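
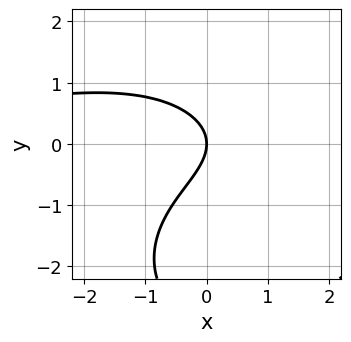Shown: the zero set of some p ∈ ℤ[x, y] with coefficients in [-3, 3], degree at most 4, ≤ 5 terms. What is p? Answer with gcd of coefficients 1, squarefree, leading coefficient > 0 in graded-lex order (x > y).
Degree: the shape is more complex than any degree-2 curve, so deg p = 3.
Reading off the gridlines: it crosses the y-axis at the gridline y = 0; it crosses the x-axis at the gridline x = 0.
Together with the visible shape, these determine p as stated.

x^2*y + y^3 + 3*y^2 + 3*x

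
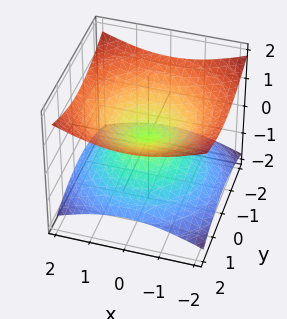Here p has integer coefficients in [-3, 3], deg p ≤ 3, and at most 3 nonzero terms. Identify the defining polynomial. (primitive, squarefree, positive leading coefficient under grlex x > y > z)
The degree is 2 — a double cone through the origin; a quadric.
Symmetries: mirror symmetry z ↦ −z ⇒ only even powers of z; every cross-section ⟂ z is a circle, so x, y appear only via x² + y².
From the axis intercepts and sections: it crosses the z-axis at the gridline z = 0; one x-axis crossing is at x = 0; a circular section at z = -1 has radius between 1 and 2; one y-axis crossing is at y = 0.
Assembling these constraints gives the stated polynomial.

x^2 + y^2 - 3*z^2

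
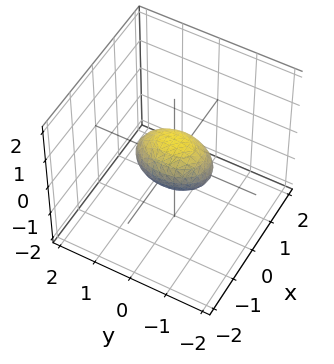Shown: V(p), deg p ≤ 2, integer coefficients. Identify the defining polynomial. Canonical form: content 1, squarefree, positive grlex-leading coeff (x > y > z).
1. Degree: bounded and convex; a quadric, so deg p = 2.
2. Symmetries: it's symmetric under x → −x, forcing even powers of x; mirror symmetry z ↦ −z ⇒ only even powers of z; mirror symmetry y ↦ −y ⇒ only even powers of y.
3. Checking where it meets the axes: the y-axis gridline crossings are at y ∈ {-1, 1}.
4. Fitting integer coefficients to these (and the overall shape) gives p.

2*x^2 + y^2 + 2*z^2 - 1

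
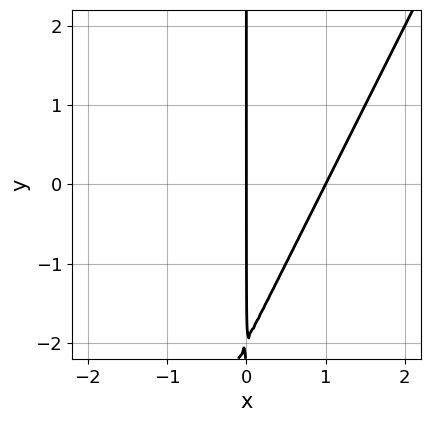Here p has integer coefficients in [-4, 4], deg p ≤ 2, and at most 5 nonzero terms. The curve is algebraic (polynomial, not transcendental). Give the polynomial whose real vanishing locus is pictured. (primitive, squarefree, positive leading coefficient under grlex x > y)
First, degree: a generic line meets the curve in up to 2 points, so deg p = 2.
Then, from the visible intercepts: the x-axis gridline crossings are at x ∈ {0, 1}; the visible y-axis segment lies entirely on the curve.
Finally, assembling these constraints gives the stated polynomial.

2*x^2 - x*y - 2*x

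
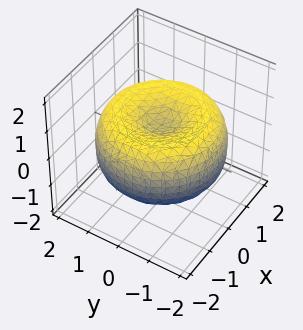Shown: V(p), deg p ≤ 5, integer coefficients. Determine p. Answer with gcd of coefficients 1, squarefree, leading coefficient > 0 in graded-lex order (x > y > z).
Degree: the shape is more complex than any degree-3 surface, so deg p = 4.
Symmetries: rotational symmetry about the z-axis ⇒ p depends on x, y only through x² + y².
Checking where it meets the axes: a circular section at z = 1 has radius exactly 1.
Fitting integer coefficients to these (and the overall shape) gives p.

x^4 + 2*x^2*y^2 + y^4 - 3*x^2 - 3*y^2 + 3*z^2 - 1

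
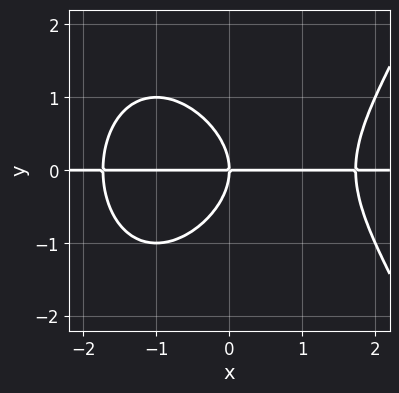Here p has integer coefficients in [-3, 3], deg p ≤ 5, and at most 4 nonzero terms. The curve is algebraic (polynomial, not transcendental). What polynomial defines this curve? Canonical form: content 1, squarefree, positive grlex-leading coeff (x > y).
1. Degree: a generic line meets the curve in up to 4 points, so deg p = 4.
2. From the axis intercepts and sections: it meets the y-axis at y = 0 (among the integer gridlines); every point of the x-axis in the box is on the curve.
3. These observations pin down the coefficients.

x^3*y - 2*y^3 - 3*x*y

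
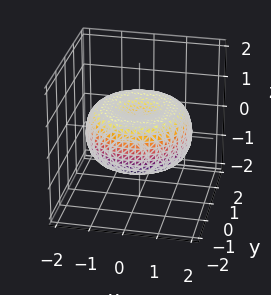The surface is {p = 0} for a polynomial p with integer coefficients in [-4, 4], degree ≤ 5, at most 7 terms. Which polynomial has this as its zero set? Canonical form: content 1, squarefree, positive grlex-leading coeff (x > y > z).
x^4 + 2*x^2*y^2 + y^4 - 2*x^2 - 2*y^2 + 3*z^2 - 1

Degree: no degree-3 surface has this shape, so deg p = 4.
Symmetries: every cross-section ⟂ z is a circle, so x, y appear only via x² + y².
From the axis intercepts and sections: a circular section at z = 0 has radius between 1 and 2.
Assembling these constraints gives the stated polynomial.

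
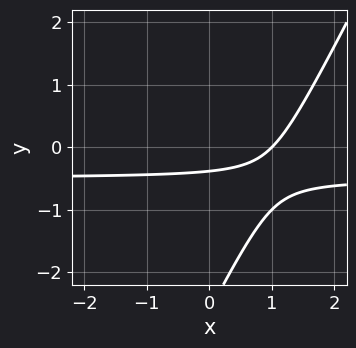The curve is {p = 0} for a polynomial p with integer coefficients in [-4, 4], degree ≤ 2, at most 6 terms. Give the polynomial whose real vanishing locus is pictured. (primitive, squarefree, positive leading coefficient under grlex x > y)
Degree: no degree-1 curve has this shape, so deg p = 2.
Checking where it meets the axes: it crosses the x-axis at the gridline x = 1.
The integer polynomial consistent with all of this is the stated p.

2*x*y - y^2 + x - 3*y - 1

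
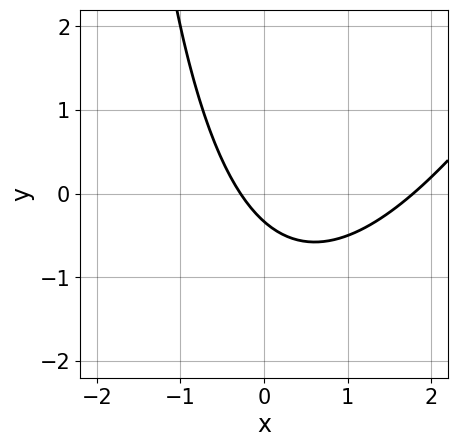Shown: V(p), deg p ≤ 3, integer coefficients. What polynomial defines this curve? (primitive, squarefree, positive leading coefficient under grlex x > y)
2*x^2 - x*y - 3*x - 3*y - 1

deg p = 2. A generic line meets the curve in up to 2 points.
The integer polynomial consistent with all of this is the stated p.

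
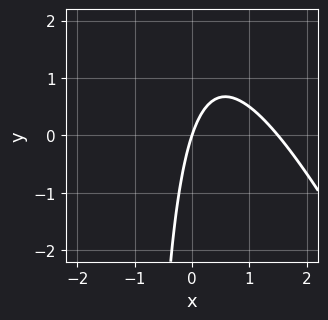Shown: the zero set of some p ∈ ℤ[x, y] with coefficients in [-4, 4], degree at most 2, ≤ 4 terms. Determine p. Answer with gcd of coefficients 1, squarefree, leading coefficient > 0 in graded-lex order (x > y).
2*x^2 + x*y - 3*x + y

Degree: the shape is more complex than any degree-1 curve, so deg p = 2.
From the visible intercepts: one y-axis crossing is at y = 0; it meets the x-axis at x = 0 (among the integer gridlines).
Together with the visible shape, these determine p as stated.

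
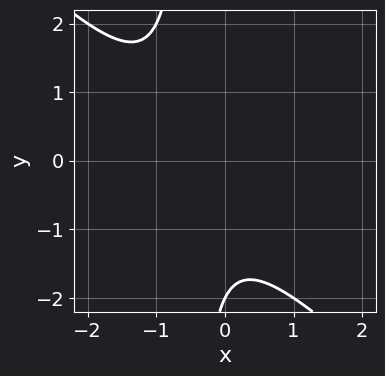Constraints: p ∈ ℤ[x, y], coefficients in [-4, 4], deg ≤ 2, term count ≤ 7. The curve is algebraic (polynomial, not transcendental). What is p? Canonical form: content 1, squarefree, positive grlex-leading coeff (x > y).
2*x^2 + 2*x*y + 2*x + y + 2

1. deg p = 2. The shape is more complex than any degree-1 curve.
2. Observable constraints: it misses every integer gridline on the x-axis; it crosses the y-axis at the gridline y = -2.
3. The integer polynomial consistent with all of this is the stated p.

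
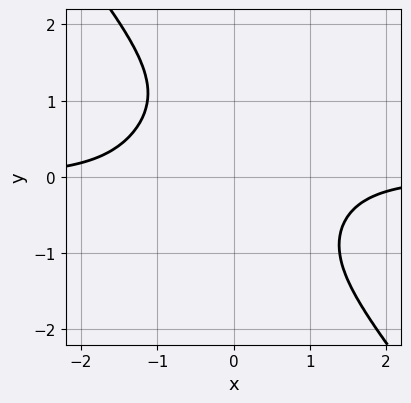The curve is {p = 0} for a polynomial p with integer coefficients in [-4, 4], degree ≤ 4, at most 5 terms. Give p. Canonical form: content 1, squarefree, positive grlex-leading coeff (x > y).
First, deg p = 4.
Then, reading off the gridlines: the curve avoids every integer y-axis point in the box; the curve avoids every integer x-axis point in the box.
Finally, assembling these constraints gives the stated polynomial.

2*x^3*y + y^4 + x*y^2 + 3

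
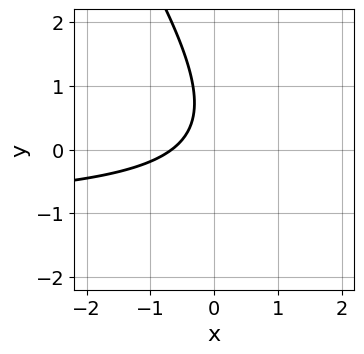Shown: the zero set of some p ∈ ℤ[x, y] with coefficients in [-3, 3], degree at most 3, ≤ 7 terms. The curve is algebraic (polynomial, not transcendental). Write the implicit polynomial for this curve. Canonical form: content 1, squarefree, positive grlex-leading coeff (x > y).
3*x*y + 2*y^2 + 3*x - 2*y + 2

(a) deg p = 2. The shape is more complex than any degree-1 curve.
(b) From the axis intercepts and sections: no y-intercept at any integer in the box.
(c) Assembling these constraints gives the stated polynomial.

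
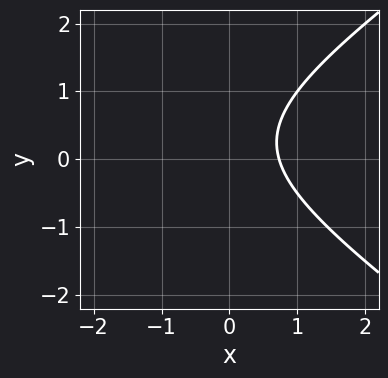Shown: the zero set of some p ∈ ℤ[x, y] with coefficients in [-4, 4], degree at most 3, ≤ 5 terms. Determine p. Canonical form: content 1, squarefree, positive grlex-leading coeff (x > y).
x^2 - 2*y^2 + 2*x + y - 2

1. The degree is 2 — a generic line meets the curve in up to 2 points.
2. From the visible intercepts: no y-intercept at any integer in the box.
3. Fitting integer coefficients to these (and the overall shape) gives p.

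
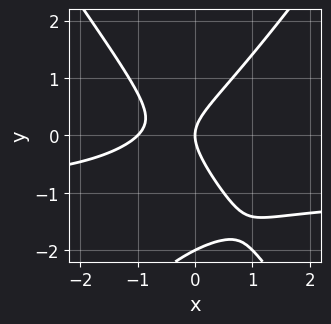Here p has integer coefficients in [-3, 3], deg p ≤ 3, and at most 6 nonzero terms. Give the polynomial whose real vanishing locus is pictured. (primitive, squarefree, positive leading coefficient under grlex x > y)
2*x^2*y - y^3 + 2*x^2 - 2*y^2 + 2*x

First, degree: a generic line meets the curve in up to 3 points, so deg p = 3.
Next, against the integer gridlines: the x-axis gridline crossings are at x ∈ {-1, 0}; the y-axis gridline crossings are at y ∈ {-2, 0}.
Finally, together with the visible shape, these determine p as stated.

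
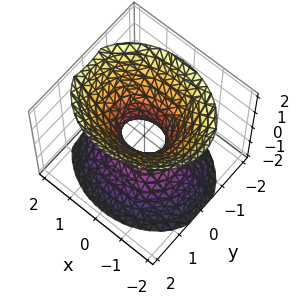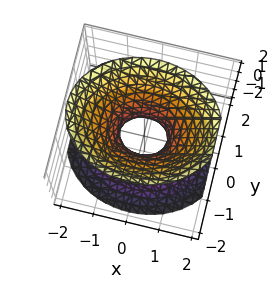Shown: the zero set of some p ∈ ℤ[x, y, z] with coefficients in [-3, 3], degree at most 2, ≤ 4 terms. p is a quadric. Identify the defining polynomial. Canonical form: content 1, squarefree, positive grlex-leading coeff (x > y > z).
(a) Degree: an hourglass — one-sheet hyperboloid; a quadric, so deg p = 2.
(b) Symmetries: mirror symmetry z ↦ −z ⇒ only even powers of z; the x ↦ −x reflection is a symmetry, so x appears only in even powers; the y ↦ −y reflection is a symmetry, so y appears only in even powers.
(c) From the axis intercepts and sections: it misses every integer gridline on the z-axis.
(d) These observations pin down the coefficients.

2*x^2 + 3*y^2 - 2*z^2 - 1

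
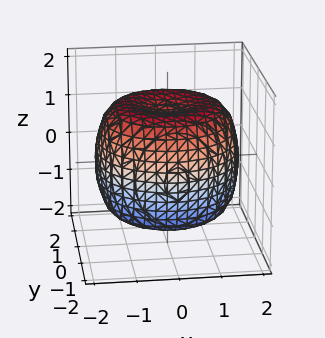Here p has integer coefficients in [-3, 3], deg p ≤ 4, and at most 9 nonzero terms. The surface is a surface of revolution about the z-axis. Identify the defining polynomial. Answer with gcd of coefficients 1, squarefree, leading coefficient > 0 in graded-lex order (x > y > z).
deg p = 4.
Symmetry: every cross-section ⟂ z is a circle, so x, y appear only via x² + y².
Reading off the gridlines: a circular section at z = -1 has radius between 1 and 2.
Solving for integer coefficients yields p as stated.

x^4 + 2*x^2*y^2 + y^4 - 2*x^2 - 2*y^2 + 2*z^2 - 3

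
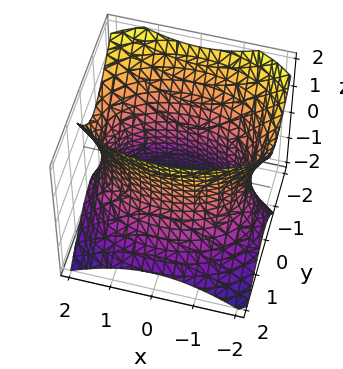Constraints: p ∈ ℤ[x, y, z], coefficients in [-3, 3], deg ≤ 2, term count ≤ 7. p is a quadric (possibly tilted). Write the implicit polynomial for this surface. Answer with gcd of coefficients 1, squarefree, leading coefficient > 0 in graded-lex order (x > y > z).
x^2 + 2*y^2 + y*z - z^2 - 3

First, deg p = 2. A generic line meets the surface in up to 2 points.
Next, reading off the gridlines: no z-intercept at any integer in the box.
Finally, solving for integer coefficients yields p as stated.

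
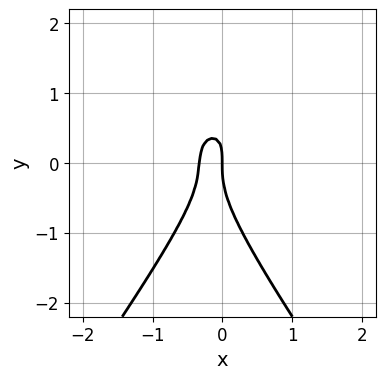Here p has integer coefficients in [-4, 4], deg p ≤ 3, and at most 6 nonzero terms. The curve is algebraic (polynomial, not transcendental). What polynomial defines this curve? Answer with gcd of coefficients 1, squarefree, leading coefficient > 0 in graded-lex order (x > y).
First, deg p = 3. No degree-2 curve has this shape.
Then, checking where it meets the axes: it crosses the x-axis at the gridline x = 0; it meets the y-axis at y = 0 (among the integer gridlines).
Finally, putting this together gives p.

2*x^2*y - y^3 - 3*x^2 + x*y - x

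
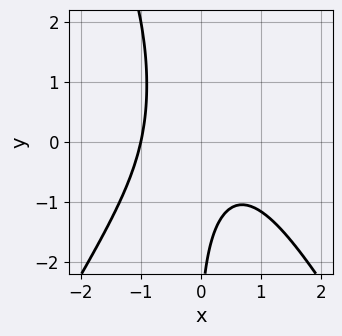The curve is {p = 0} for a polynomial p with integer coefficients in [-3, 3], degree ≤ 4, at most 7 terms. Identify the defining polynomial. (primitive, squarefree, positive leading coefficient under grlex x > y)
First, the degree is 3 — a generic line meets the curve in up to 3 points.
Next, checking where it meets the axes: it crosses the x-axis at the gridline x = -1; it misses every integer gridline on the y-axis.
Finally, putting this together gives p.

3*x^3 - x*y^2 + 3*x*y + y + 3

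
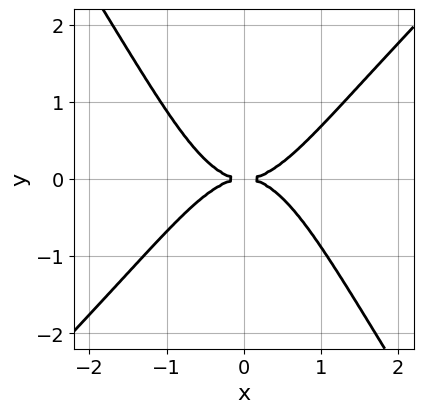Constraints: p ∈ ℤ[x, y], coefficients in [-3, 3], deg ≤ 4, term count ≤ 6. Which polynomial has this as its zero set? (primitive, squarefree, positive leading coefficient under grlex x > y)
First, degree: no degree-3 curve has this shape, so deg p = 4.
Then, from the axis intercepts and sections: it meets the x-axis at x = 0 (among the integer gridlines); one y-axis crossing is at y = 0.
Finally, fitting integer coefficients to these (and the overall shape) gives p.

3*x^4 - x^3*y - 2*x^2*y^2 - 3*y^2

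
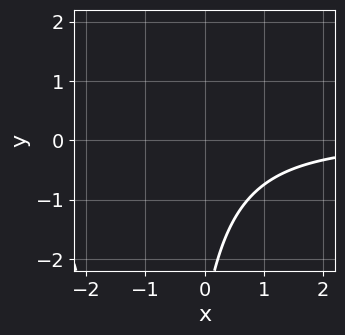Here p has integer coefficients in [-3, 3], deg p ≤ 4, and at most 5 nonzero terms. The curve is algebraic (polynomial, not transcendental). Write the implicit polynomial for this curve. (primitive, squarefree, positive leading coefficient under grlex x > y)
x^2*y + 2*x*y + y + 3

deg p = 3. A generic line meets the curve in up to 3 points.
From the visible intercepts: it misses every integer gridline on the x-axis; no y-intercept at any integer in the box.
These observations pin down the coefficients.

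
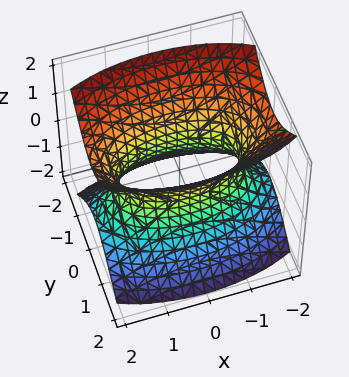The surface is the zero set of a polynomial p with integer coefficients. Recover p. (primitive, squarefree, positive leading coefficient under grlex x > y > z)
Degree: an hourglass — one-sheet hyperboloid; a quadric, so deg p = 2.
Symmetries: the y ↦ −y reflection is a symmetry, so y appears only in even powers; the x ↦ −x reflection is a symmetry, so x appears only in even powers; it's symmetric under z → −z, forcing even powers of z.
From the visible intercepts: no z-intercept at any integer in the box.
Together with the visible shape, these determine p as stated.

x^2 + 3*y^2 - 2*z^2 - 2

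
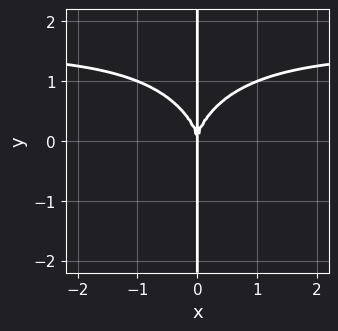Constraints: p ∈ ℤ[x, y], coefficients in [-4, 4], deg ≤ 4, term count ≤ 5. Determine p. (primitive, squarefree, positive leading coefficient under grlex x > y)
1. deg p = 4.
2. Against the integer gridlines: every point of the y-axis in the box is on the curve; one x-axis crossing is at x = 0.
3. Matching integer coefficients to the picture gives p.

2*x^3*y + x*y^3 - 3*x^3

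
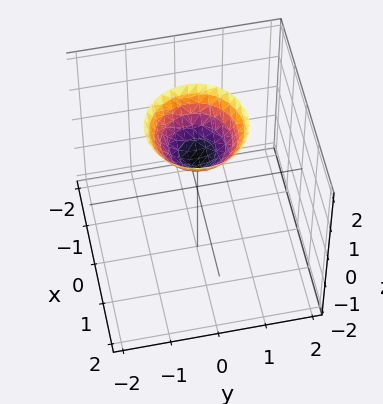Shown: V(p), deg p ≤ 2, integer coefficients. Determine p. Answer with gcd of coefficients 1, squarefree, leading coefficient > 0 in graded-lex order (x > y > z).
The degree is 2 — the shape is more complex than any degree-1 surface.
Symmetry: the surface is invariant under rotation about z: p = q(x² + y², z).
From the visible intercepts: it meets the z-axis at z = 1 (among the integer gridlines); it misses every integer gridline on the y-axis.
Putting this together gives p.

x^2 + y^2 - z + 1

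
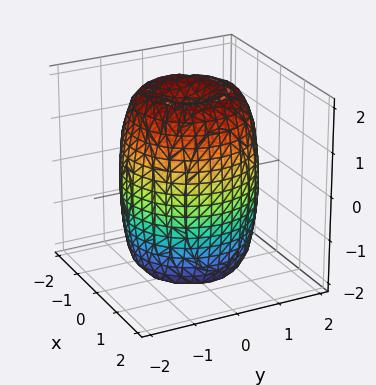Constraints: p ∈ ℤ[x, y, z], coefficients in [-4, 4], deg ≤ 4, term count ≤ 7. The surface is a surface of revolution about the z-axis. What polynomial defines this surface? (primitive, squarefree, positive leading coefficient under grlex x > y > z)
Degree: a generic line meets the surface in up to 4 points, so deg p = 4.
By symmetry, the surface is invariant under rotation about z: p = q(x² + y², z).
Against the integer gridlines: a circular section at z = -1 has radius between 1 and 2.
Assembling these constraints gives the stated polynomial.

2*x^4 + 4*x^2*y^2 + 2*y^4 - 3*x^2 - 3*y^2 + z^2 - 3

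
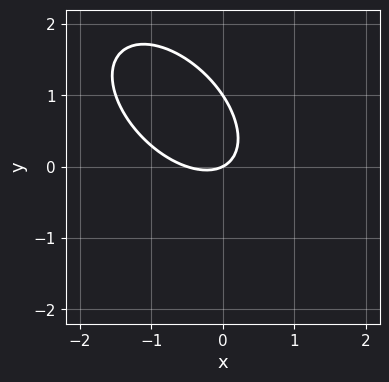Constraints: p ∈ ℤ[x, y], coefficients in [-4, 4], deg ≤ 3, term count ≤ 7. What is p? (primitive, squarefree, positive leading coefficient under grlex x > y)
2*x^2 + 2*x*y + 2*y^2 + x - 2*y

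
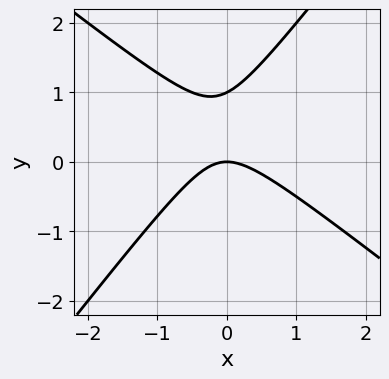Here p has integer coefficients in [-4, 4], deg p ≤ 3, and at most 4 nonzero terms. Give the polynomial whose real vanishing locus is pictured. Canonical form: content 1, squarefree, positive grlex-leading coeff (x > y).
2*x^2 + x*y - 2*y^2 + 2*y

1. deg p = 2. The shape is more complex than any degree-1 curve.
2. From the axis intercepts and sections: one x-axis crossing is at x = 0; among the integer gridlines, it crosses the y-axis at y ∈ {0, 1}.
3. These observations pin down the coefficients.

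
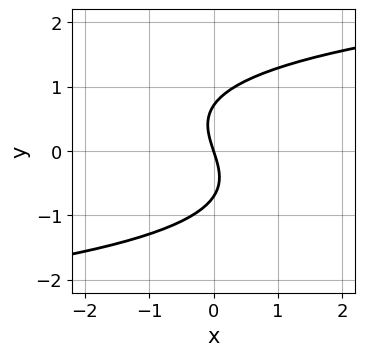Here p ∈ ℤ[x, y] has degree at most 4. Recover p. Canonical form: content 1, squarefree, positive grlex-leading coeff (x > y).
deg p = 3.
Against the integer gridlines: it crosses the y-axis at the gridline y = 0; one x-axis crossing is at x = 0.
Fitting integer coefficients to these (and the overall shape) gives p.

2*y^3 - 3*x - y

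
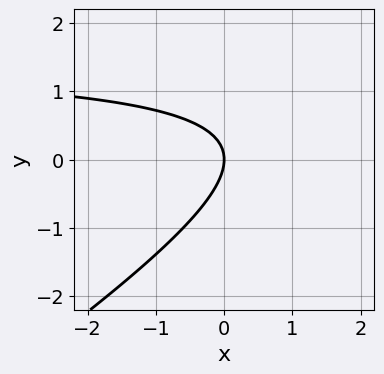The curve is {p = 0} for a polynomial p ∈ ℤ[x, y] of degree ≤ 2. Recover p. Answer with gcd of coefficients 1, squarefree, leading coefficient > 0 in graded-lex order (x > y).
1. The degree is 2 — the shape is more complex than any degree-1 curve.
2. Reading off the gridlines: one y-axis crossing is at y = 0; one x-axis crossing is at x = 0.
3. Together with the visible shape, these determine p as stated.

2*x*y - 3*y^2 - 3*x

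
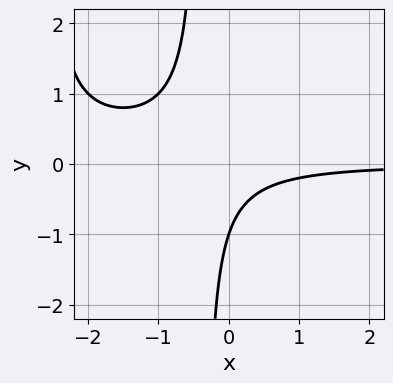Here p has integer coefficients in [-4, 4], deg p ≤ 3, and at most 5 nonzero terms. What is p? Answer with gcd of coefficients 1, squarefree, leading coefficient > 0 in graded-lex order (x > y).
x^2*y + 3*x*y + y + 1

(a) The degree is 3 — no degree-2 curve has this shape.
(b) Against the integer gridlines: it crosses the y-axis at the gridline y = -1; no x-intercept at any integer in the box.
(c) Solving for integer coefficients yields p as stated.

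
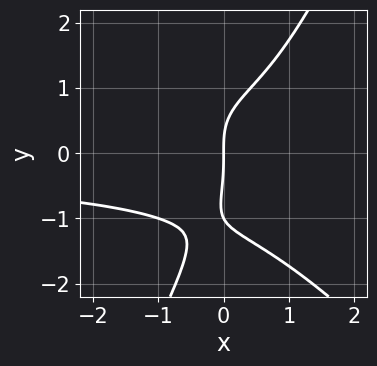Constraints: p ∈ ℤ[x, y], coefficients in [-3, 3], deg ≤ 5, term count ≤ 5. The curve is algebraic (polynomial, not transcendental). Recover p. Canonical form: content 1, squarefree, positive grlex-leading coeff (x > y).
2*x^2*y^2 + x*y^3 - y^4 - y^3 + 3*x

(a) The degree is 4 — the shape is more complex than any degree-3 curve.
(b) Reading off the gridlines: it meets the x-axis at x = 0 (among the integer gridlines); among the integer gridlines, it crosses the y-axis at y ∈ {-1, 0}.
(c) Matching integer coefficients to the picture gives p.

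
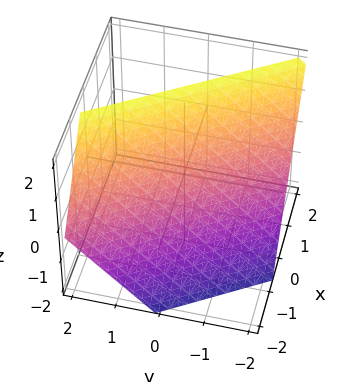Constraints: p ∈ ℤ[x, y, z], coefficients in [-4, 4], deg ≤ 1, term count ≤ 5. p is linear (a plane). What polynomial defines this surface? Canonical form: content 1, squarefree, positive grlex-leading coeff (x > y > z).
3*x + 2*y - 2*z + 2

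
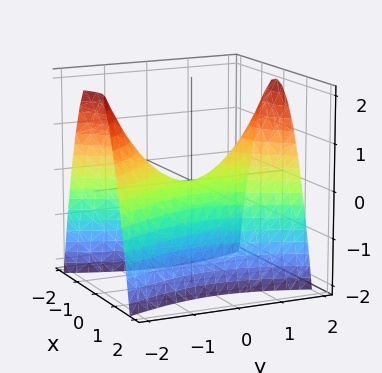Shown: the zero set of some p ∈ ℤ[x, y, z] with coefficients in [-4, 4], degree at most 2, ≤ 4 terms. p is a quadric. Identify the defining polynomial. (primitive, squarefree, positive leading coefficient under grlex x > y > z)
3*x^2 - y^2 + 2*z

deg p = 2.
Symmetries: it's symmetric under y → −y, forcing even powers of y; mirror symmetry x ↦ −x ⇒ only even powers of x.
Against the integer gridlines: one x-axis crossing is at x = 0; it crosses the z-axis at the gridline z = 0; it crosses the y-axis at the gridline y = 0.
The integer polynomial consistent with all of this is the stated p.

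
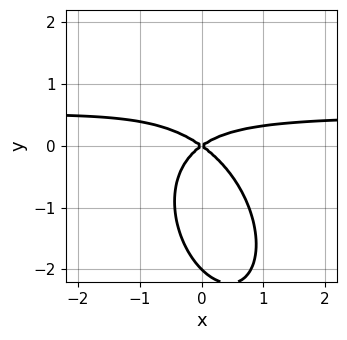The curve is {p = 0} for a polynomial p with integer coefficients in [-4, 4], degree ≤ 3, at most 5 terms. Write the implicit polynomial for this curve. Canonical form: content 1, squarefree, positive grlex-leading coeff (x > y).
2*x^2*y + x*y^2 + y^3 - x^2 + 2*y^2

(a) The degree is 3 — a generic line meets the curve in up to 3 points.
(b) Against the integer gridlines: among the integer gridlines, it crosses the y-axis at y ∈ {-2, 0}; it crosses the x-axis at the gridline x = 0.
(c) Matching integer coefficients to the picture gives p.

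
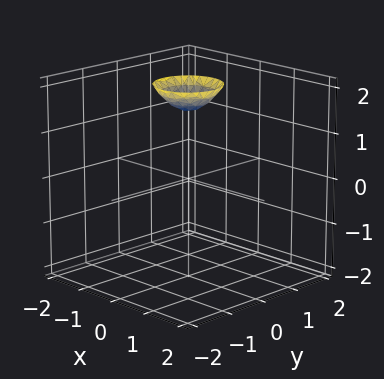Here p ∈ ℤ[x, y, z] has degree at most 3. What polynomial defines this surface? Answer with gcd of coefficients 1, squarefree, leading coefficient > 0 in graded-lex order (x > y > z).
(a) deg p = 2. The shape is more complex than any degree-1 surface.
(b) By symmetry, the z-axis is an axis of rotation, so x and y enter only as x² + y².
(c) Checking where it meets the axes: a circular section at z = 2 has radius between 0 and 1; the surface avoids every integer y-axis point in the box.
(d) Together with the visible shape, these determine p as stated.

2*x^2 + 2*y^2 - 2*z + 3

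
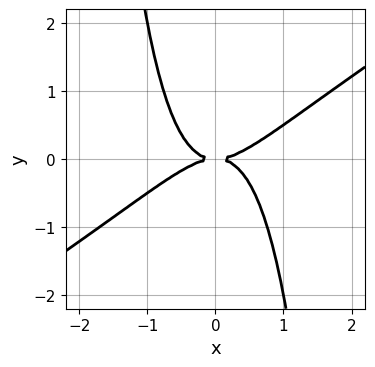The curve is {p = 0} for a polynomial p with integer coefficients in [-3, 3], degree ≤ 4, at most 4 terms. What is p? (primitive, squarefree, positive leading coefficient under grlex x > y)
2*x^4 - 3*x^3*y - 2*y^2

1. The degree is 4 — a generic line meets the curve in up to 4 points.
2. Reading off the gridlines: it meets the x-axis at x = 0 (among the integer gridlines); it meets the y-axis at y = 0 (among the integer gridlines).
3. Fitting integer coefficients to these (and the overall shape) gives p.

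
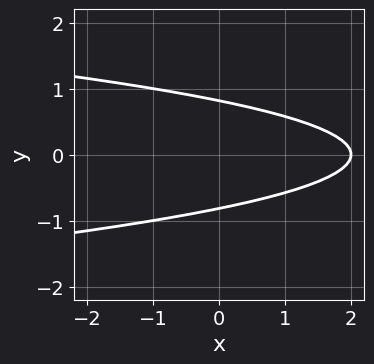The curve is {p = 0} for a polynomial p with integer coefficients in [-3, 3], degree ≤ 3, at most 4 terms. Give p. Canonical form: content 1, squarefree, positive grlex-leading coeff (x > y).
3*y^2 + x - 2

1. Degree: a generic line meets the curve in up to 2 points, so deg p = 2.
2. Symmetries: it's symmetric under y → −y, forcing even powers of y.
3. Reading off the gridlines: one x-axis crossing is at x = 2.
4. The integer polynomial consistent with all of this is the stated p.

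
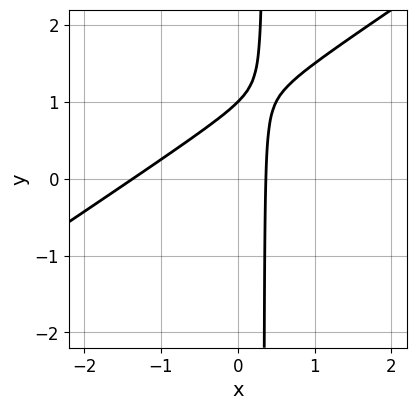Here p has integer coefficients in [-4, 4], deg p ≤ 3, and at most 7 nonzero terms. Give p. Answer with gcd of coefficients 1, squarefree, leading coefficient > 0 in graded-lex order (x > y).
2*x^2 - 3*x*y + 2*x + y - 1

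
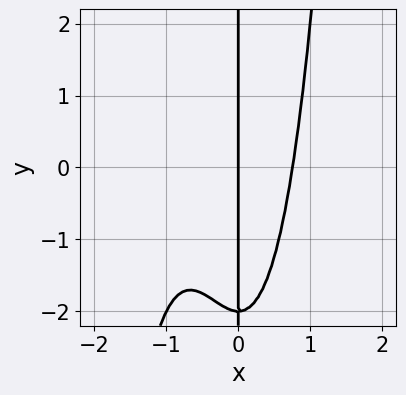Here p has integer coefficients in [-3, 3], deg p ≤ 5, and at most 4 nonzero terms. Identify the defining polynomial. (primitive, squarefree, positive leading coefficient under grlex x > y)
2*x^4 + 2*x^3 - x*y - 2*x

1. Degree: no degree-3 curve has this shape, so deg p = 4.
2. From the visible intercepts: it meets the x-axis at x = 0 (among the integer gridlines); every point of the y-axis in the box is on the curve.
3. Assembling these constraints gives the stated polynomial.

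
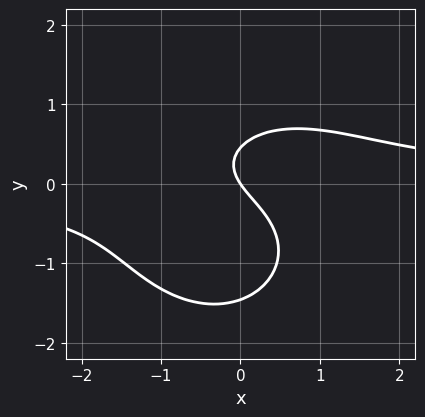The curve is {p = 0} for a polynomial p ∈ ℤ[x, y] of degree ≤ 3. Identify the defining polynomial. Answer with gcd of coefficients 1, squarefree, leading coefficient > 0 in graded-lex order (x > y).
3*x^2*y + 3*y^3 + 3*y^2 - 3*x - 2*y

1. deg p = 3. A generic line meets the curve in up to 3 points.
2. Checking where it meets the axes: one x-axis crossing is at x = 0; one y-axis crossing is at y = 0.
3. Together with the visible shape, these determine p as stated.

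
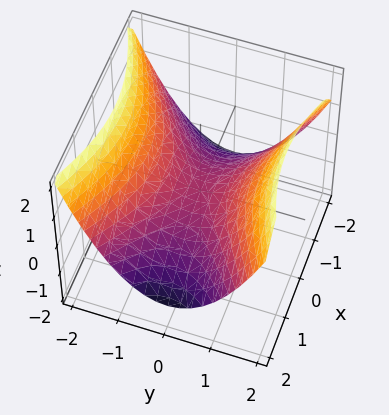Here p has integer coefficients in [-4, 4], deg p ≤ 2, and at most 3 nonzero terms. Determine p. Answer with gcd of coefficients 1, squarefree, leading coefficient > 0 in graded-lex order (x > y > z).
x^2 - 2*y^2 + 3*z

deg p = 2.
Symmetries: the y ↦ −y reflection is a symmetry, so y appears only in even powers; it's symmetric under x → −x, forcing even powers of x.
Observable constraints: it meets the y-axis at y = 0 (among the integer gridlines); it crosses the x-axis at the gridline x = 0; it meets the z-axis at z = 0 (among the integer gridlines).
Together with the visible shape, these determine p as stated.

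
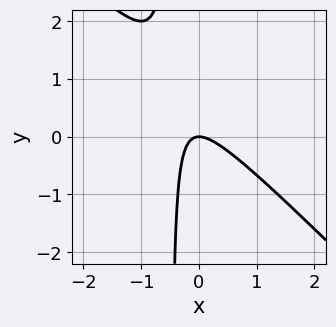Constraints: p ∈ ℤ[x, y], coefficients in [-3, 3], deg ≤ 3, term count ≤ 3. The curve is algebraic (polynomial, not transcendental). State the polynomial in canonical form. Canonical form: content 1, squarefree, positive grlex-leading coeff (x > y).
2*x^2 + 2*x*y + y

The degree is 2 — a generic line meets the curve in up to 2 points.
Against the integer gridlines: one y-axis crossing is at y = 0; it crosses the x-axis at the gridline x = 0.
These observations pin down the coefficients.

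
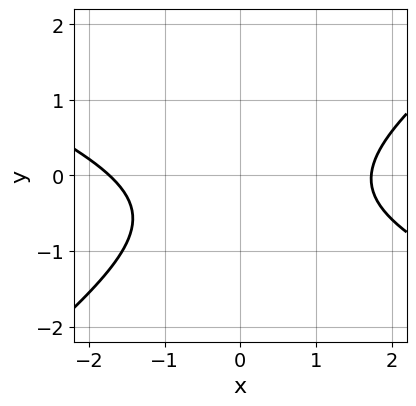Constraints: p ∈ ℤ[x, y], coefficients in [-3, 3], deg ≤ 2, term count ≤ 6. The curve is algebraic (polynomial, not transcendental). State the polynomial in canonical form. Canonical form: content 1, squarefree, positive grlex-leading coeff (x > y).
x^2 + x*y - 3*y^2 - 2*y - 3

(a) Degree: no degree-1 curve has this shape, so deg p = 2.
(b) Observable constraints: no y-intercept at any integer in the box.
(c) Matching integer coefficients to the picture gives p.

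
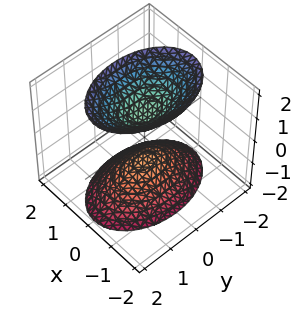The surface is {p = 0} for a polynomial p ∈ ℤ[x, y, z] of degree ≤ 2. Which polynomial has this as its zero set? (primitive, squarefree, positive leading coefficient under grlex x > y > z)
2*x^2 + y^2 - z^2 + 1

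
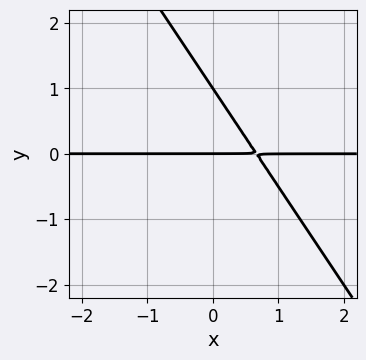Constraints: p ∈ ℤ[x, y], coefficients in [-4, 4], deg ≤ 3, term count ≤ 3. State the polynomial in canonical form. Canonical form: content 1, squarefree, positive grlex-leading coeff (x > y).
3*x*y + 2*y^2 - 2*y

1. The degree is 2 — the shape is more complex than any degree-1 curve.
2. From the visible intercepts: every point of the x-axis in the box is on the curve; among the integer gridlines, it crosses the y-axis at y ∈ {0, 1}.
3. Solving for integer coefficients yields p as stated.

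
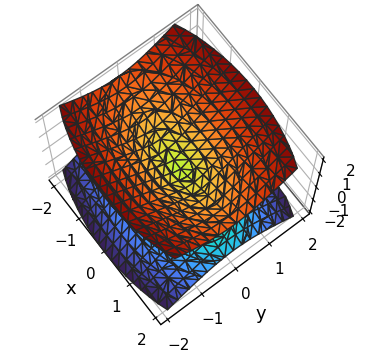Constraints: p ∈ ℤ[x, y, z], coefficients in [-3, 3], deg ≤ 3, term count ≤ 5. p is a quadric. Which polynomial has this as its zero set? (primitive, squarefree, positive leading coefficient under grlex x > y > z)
x^2 + 3*y^2 - 3*z^2

(a) There are 2 components. They look like related sheets of one shape, so recover p as a whole.
(b) deg p = 2. Two nappes meeting at a single point; a quadric.
(c) Symmetries: mirror symmetry y ↦ −y ⇒ only even powers of y; it's symmetric under x → −x, forcing even powers of x; it's symmetric under z → −z, forcing even powers of z.
(d) Against the integer gridlines: it crosses the y-axis at the gridline y = 0; it meets the z-axis at z = 0 (among the integer gridlines).
(e) The integer polynomial consistent with all of this is the stated p.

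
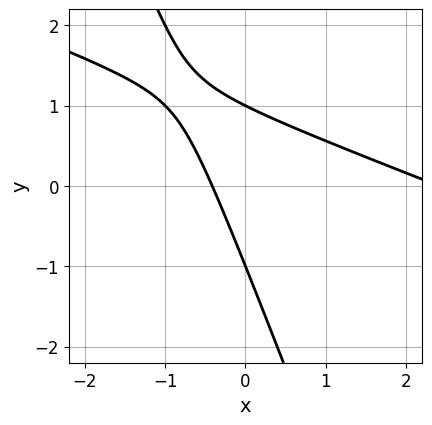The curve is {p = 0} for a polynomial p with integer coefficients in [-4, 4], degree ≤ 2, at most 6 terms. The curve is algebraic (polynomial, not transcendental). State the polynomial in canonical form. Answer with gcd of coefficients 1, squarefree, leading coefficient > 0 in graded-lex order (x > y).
First, deg p = 2.
Then, reading off the gridlines: among the integer gridlines, it crosses the y-axis at y ∈ {-1, 1}.
Finally, these observations pin down the coefficients.

x^2 + 3*x*y + y^2 - 2*x - 1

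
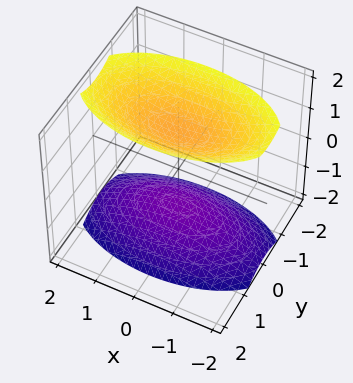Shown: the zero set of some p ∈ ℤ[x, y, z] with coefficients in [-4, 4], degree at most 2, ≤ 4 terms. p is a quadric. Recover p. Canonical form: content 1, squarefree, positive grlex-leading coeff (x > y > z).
1. I count 2 distinct pieces. Treating them together as one polynomial.
2. The degree is 2 — two sheets facing apart; a quadric.
3. Symmetries: it's symmetric under x → −x, forcing even powers of x; mirror symmetry z ↦ −z ⇒ only even powers of z; mirror symmetry y ↦ −y ⇒ only even powers of y.
4. From the axis intercepts and sections: the surface avoids every integer y-axis point in the box; the surface avoids every integer x-axis point in the box.
5. These observations pin down the coefficients.

x^2 + 3*y^2 - 2*z^2 + 3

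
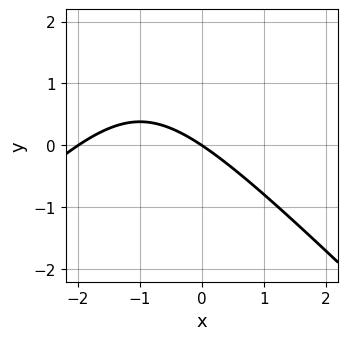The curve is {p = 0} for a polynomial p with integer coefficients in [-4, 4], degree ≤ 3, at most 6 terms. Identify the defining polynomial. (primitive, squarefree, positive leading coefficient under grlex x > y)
x^2 - y^2 + 2*x + 3*y

(a) The degree is 2 — a generic line meets the curve in up to 2 points.
(b) Against the integer gridlines: it crosses the y-axis at the gridline y = 0; the x-axis gridline crossings are at x ∈ {-2, 0}.
(c) Fitting integer coefficients to these (and the overall shape) gives p.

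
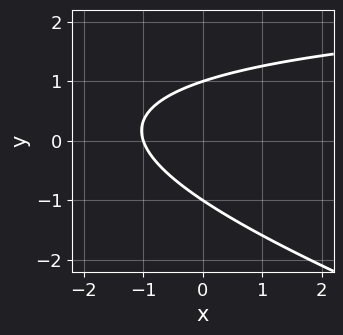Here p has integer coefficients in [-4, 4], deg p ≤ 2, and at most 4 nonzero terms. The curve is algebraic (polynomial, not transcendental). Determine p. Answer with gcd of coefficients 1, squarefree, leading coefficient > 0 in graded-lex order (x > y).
First, deg p = 2.
Next, checking where it meets the axes: it meets the x-axis at x = -1 (among the integer gridlines); among the integer gridlines, it crosses the y-axis at y ∈ {-1, 1}.
Finally, solving for integer coefficients yields p as stated.

x*y + 3*y^2 - 3*x - 3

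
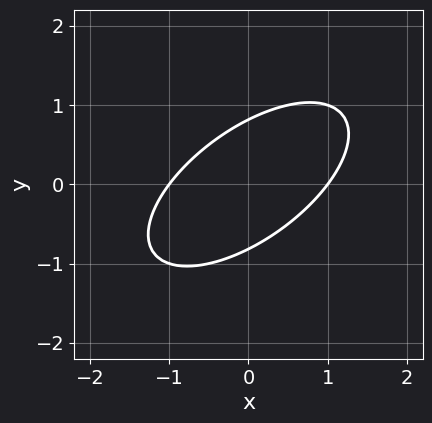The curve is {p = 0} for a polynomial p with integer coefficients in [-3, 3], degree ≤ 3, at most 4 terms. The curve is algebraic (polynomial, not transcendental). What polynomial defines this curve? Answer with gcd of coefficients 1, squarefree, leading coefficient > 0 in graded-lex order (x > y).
Degree: the shape is more complex than any degree-1 curve, so deg p = 2.
Checking where it meets the axes: among the integer gridlines, it crosses the x-axis at x ∈ {-1, 1}.
Together with the visible shape, these determine p as stated.

2*x^2 - 3*x*y + 3*y^2 - 2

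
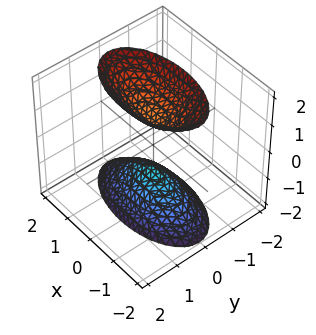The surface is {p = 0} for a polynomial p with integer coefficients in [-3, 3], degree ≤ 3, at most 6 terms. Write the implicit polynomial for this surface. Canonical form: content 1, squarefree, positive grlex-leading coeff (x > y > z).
x^2 + 3*y^2 - z^2 + 1

1. There are 2 components. They look like related sheets of one shape, so recover p as a whole.
2. deg p = 2. Two sheets facing apart; a quadric.
3. Symmetries: the y ↦ −y reflection is a symmetry, so y appears only in even powers; mirror symmetry x ↦ −x ⇒ only even powers of x; mirror symmetry z ↦ −z ⇒ only even powers of z.
4. From the axis intercepts and sections: among the integer gridlines, it crosses the z-axis at z ∈ {-1, 1}; the surface avoids every integer x-axis point in the box; it misses every integer gridline on the y-axis.
5. Fitting integer coefficients to these (and the overall shape) gives p.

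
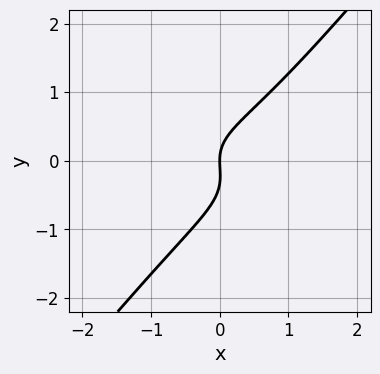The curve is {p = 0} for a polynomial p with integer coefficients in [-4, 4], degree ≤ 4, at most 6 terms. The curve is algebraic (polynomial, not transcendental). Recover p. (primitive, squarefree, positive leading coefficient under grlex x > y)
2*x^2*y + 2*x*y^2 - 3*y^3 - y^2 + 2*x

deg p = 3. No degree-2 curve has this shape.
From the visible intercepts: it meets the x-axis at x = 0 (among the integer gridlines); it meets the y-axis at y = 0 (among the integer gridlines).
Matching integer coefficients to the picture gives p.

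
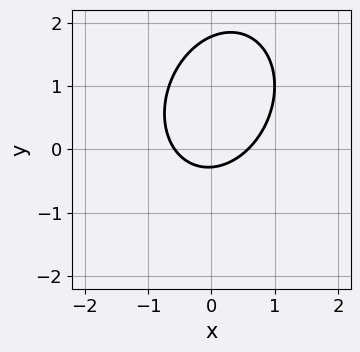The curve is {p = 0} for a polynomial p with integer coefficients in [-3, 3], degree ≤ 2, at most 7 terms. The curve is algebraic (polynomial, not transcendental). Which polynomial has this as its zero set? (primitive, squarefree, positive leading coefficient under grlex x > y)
deg p = 2. The shape is more complex than any degree-1 curve.
Matching integer coefficients to the picture gives p.

3*x^2 - x*y + 2*y^2 - 3*y - 1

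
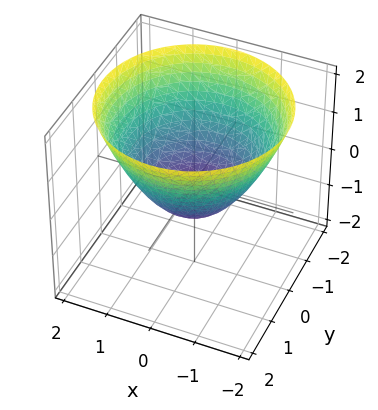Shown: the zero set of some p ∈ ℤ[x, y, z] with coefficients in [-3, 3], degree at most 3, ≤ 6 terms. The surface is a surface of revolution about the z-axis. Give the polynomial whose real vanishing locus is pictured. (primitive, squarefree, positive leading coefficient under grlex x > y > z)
The degree is 2 — a generic line meets the surface in up to 2 points.
Symmetries: every cross-section ⟂ z is a circle, so x, y appear only via x² + y².
Observable constraints: the x-axis gridline crossings are at x ∈ {-1, 1}; the y-axis gridline crossings are at y ∈ {-1, 1}; a circular section at z = 1 has radius between 1 and 2.
These observations pin down the coefficients.

2*x^2 + 2*y^2 - 3*z - 2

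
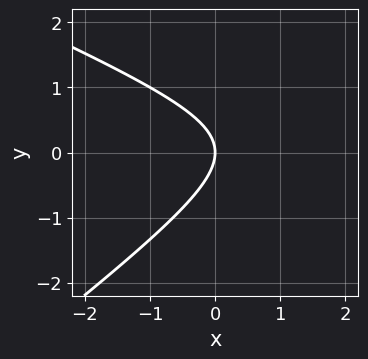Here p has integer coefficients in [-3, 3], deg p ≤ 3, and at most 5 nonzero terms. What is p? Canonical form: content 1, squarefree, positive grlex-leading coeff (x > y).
(a) Degree: the shape is more complex than any degree-1 curve, so deg p = 2.
(b) Reading off the gridlines: one y-axis crossing is at y = 0; it meets the x-axis at x = 0 (among the integer gridlines).
(c) Fitting integer coefficients to these (and the overall shape) gives p.

x^2 + x*y - 3*y^2 - 3*x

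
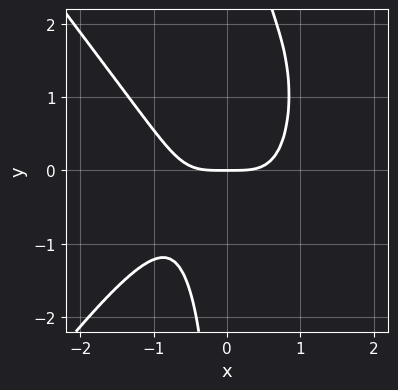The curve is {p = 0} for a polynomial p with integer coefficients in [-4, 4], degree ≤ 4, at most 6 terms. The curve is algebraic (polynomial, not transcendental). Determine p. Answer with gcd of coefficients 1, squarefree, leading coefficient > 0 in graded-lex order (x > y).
(a) deg p = 4. A generic line meets the curve in up to 4 points.
(b) Reading off the gridlines: one x-axis crossing is at x = 0; it crosses the y-axis at the gridline y = 0.
(c) These observations pin down the coefficients.

2*x^4 - x^2*y^2 + 2*x*y^2 - 2*y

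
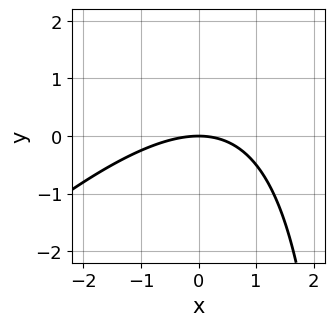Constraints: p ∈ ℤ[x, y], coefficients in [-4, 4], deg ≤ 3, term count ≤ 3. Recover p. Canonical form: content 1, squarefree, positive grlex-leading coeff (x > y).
The degree is 2 — no degree-1 curve has this shape.
From the axis intercepts and sections: it meets the x-axis at x = 0 (among the integer gridlines); it crosses the y-axis at the gridline y = 0.
The integer polynomial consistent with all of this is the stated p.

x^2 - x*y + 3*y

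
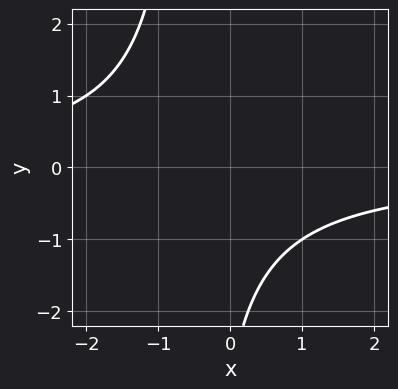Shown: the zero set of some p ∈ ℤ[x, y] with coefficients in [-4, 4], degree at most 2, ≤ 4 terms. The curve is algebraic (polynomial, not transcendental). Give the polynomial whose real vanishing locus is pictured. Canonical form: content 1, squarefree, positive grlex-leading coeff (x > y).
2*x*y + y + 3

First, deg p = 2.
Next, observable constraints: the curve avoids every integer x-axis point in the box; it misses every integer gridline on the y-axis.
Finally, matching integer coefficients to the picture gives p.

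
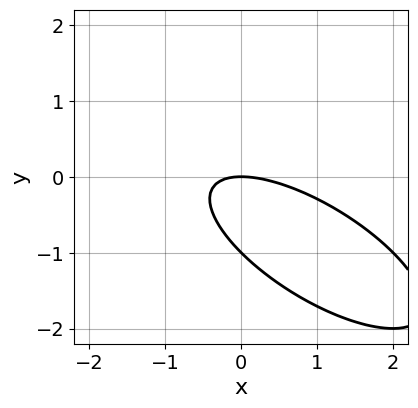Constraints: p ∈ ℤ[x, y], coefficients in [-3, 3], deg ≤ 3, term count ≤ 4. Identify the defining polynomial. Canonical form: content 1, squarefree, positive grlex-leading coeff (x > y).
x^2 + 2*x*y + 2*y^2 + 2*y

(a) Degree: no degree-1 curve has this shape, so deg p = 2.
(b) From the axis intercepts and sections: the y-axis gridline crossings are at y ∈ {-1, 0}; one x-axis crossing is at x = 0.
(c) Putting this together gives p.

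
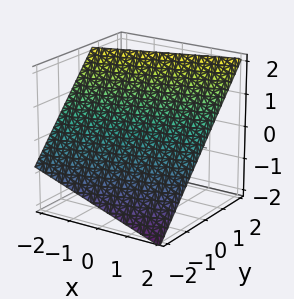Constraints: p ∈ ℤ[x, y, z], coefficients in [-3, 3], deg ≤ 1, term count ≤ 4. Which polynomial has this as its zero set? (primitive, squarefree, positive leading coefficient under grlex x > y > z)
x - 3*y + 3*z - 2

First, deg p = 1. The surface is flat (a plane).
Then, observable constraints: it crosses the x-axis at the gridline x = 2.
Finally, these observations pin down the coefficients.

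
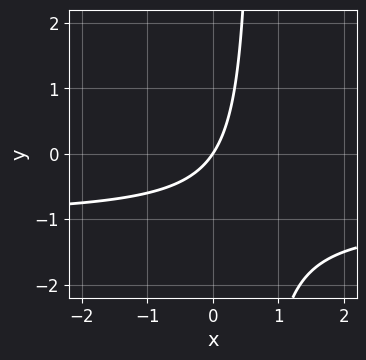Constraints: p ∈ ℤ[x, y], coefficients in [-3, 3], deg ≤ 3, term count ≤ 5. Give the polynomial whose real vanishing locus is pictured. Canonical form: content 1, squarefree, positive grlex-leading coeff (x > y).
3*x*y + 3*x - 2*y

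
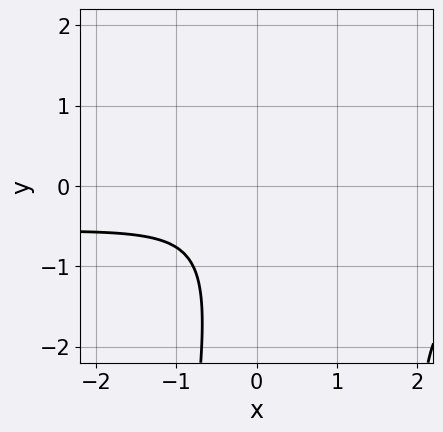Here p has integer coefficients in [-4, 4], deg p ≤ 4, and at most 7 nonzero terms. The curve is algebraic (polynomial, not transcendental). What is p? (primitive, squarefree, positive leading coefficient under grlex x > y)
(a) deg p = 3. The shape is more complex than any degree-2 curve.
(b) From the axis intercepts and sections: no y-intercept at any integer in the box; the curve avoids every integer x-axis point in the box.
(c) Fitting integer coefficients to these (and the overall shape) gives p.

3*x^2*y + 2*x^2 - 3*x*y + y^2 + 2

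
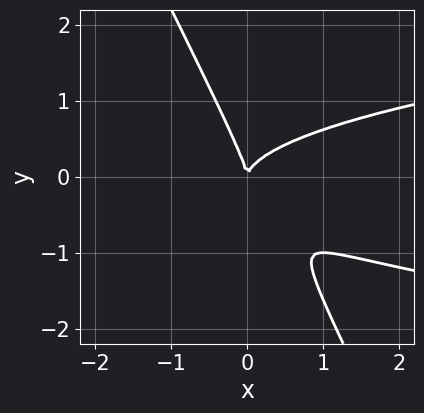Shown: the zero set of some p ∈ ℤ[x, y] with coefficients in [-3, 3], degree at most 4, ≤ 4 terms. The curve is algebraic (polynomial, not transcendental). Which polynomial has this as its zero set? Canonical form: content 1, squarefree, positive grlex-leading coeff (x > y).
First, the degree is 3 — no degree-2 curve has this shape.
Then, from the axis intercepts and sections: it crosses the y-axis at the gridline y = 0; one x-axis crossing is at x = 0.
Finally, assembling these constraints gives the stated polynomial.

2*x*y^2 + y^3 - x^2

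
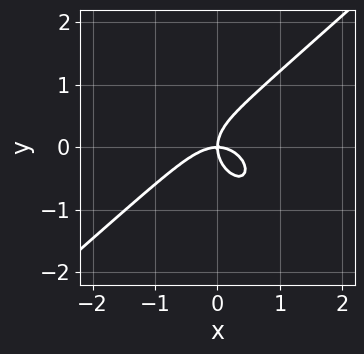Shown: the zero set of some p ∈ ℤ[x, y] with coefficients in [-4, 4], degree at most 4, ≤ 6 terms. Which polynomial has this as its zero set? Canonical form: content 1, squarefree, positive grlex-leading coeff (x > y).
(a) deg p = 3. A generic line meets the curve in up to 3 points.
(b) Observable constraints: it crosses the x-axis at the gridline x = 0; it meets the y-axis at y = 0 (among the integer gridlines).
(c) Together with the visible shape, these determine p as stated.

3*x^3 - x^2*y - 3*y^3 + 3*x*y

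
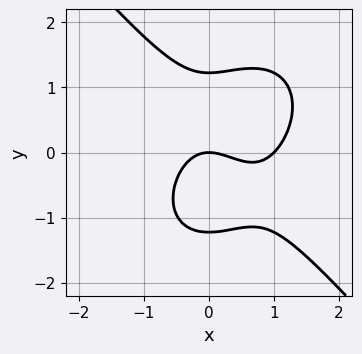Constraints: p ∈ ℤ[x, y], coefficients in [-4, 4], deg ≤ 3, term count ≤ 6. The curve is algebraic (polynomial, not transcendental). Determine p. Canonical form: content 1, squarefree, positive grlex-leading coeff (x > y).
3*x^3 + 2*y^3 - 3*x^2 - 3*y

(a) deg p = 3. A generic line meets the curve in up to 3 points.
(b) Checking where it meets the axes: the x-axis gridline crossings are at x ∈ {0, 1}; one y-axis crossing is at y = 0.
(c) Assembling these constraints gives the stated polynomial.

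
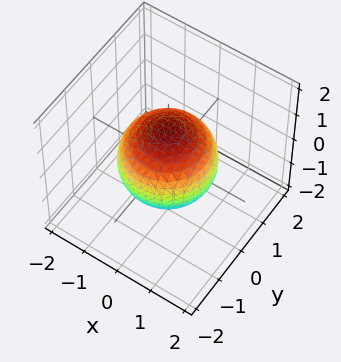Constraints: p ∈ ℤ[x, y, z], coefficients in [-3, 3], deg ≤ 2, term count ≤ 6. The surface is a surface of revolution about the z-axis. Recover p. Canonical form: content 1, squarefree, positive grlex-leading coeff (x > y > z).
Degree: a generic line meets the surface in up to 2 points, so deg p = 2.
Symmetries: the z-axis is an axis of rotation, so x and y enter only as x² + y².
Against the integer gridlines: a circular section at z = 0 has radius between 1 and 2.
These observations pin down the coefficients.

2*x^2 + 2*y^2 + 2*z^2 - 3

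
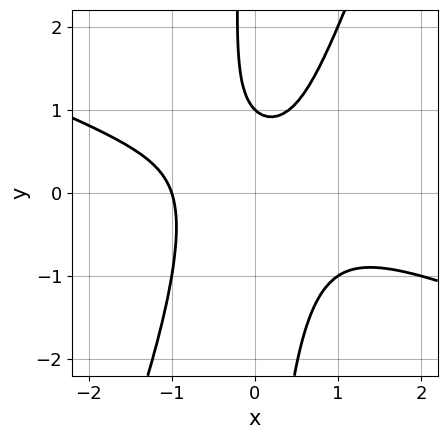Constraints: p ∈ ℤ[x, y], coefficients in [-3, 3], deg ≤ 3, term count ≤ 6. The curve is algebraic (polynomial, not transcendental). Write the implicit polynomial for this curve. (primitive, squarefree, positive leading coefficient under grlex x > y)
(a) The degree is 3 — the shape is more complex than any degree-2 curve.
(b) Reading off the gridlines: it crosses the x-axis at the gridline x = -1; it meets the y-axis at y = 1 (among the integer gridlines).
(c) Together with the visible shape, these determine p as stated.

x^3 + 2*x^2*y - x*y^2 - y + 1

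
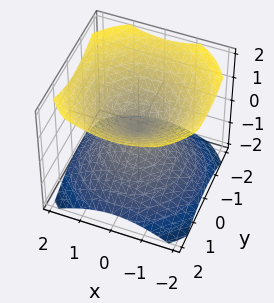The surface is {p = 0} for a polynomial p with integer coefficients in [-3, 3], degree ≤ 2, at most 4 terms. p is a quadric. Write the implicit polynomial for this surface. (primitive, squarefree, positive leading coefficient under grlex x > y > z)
1. I count 2 distinct pieces. Treating them together as one polynomial.
2. Degree: two nappes meeting at a single point; a quadric, so deg p = 2.
3. Symmetry: every cross-section ⟂ z is a circle, so x, y appear only via x² + y²; it's symmetric under z → −z, forcing even powers of z.
4. From the visible intercepts: one z-axis crossing is at z = 0; it crosses the y-axis at the gridline y = 0.
5. These observations pin down the coefficients.

2*x^2 + 2*y^2 - 3*z^2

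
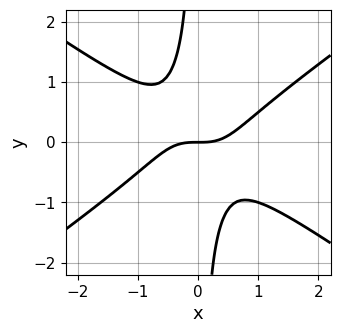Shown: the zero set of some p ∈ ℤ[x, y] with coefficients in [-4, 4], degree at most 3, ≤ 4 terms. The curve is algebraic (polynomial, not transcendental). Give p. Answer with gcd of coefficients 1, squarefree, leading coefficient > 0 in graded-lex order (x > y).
(a) The degree is 3 — the shape is more complex than any degree-2 curve.
(b) Reading off the gridlines: it crosses the y-axis at the gridline y = 0; one x-axis crossing is at x = 0.
(c) Assembling these constraints gives the stated polynomial.

x^3 - 2*x*y^2 - y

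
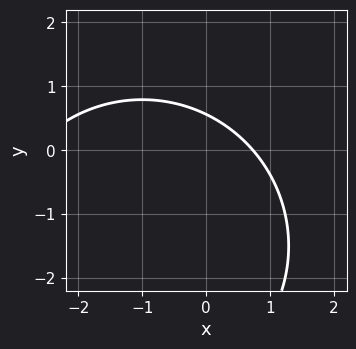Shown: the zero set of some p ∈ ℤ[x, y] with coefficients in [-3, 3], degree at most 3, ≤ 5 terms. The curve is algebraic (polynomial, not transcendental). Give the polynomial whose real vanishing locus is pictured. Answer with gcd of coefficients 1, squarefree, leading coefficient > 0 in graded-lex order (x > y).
x^2 + y^2 + 2*x + 3*y - 2

The degree is 2 — no degree-1 curve has this shape.
Putting this together gives p.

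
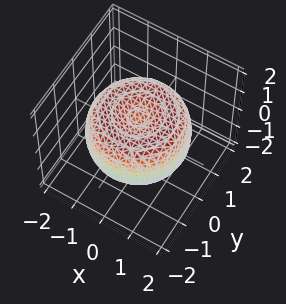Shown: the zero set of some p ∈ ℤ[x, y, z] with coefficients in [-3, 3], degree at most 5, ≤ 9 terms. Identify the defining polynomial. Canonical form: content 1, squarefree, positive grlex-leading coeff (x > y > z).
x^4 + 2*x^2*y^2 + y^4 - 2*x^2 - 2*y^2 + 2*z^2 - 1

(a) Degree: no degree-3 surface has this shape, so deg p = 4.
(b) Symmetries: the surface is invariant under rotation about z: p = q(x² + y², z).
(c) Observable constraints: a circular section at z = 1 has radius exactly 1.
(d) These observations pin down the coefficients.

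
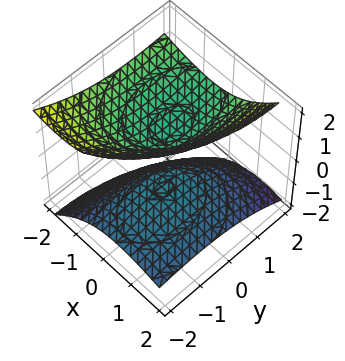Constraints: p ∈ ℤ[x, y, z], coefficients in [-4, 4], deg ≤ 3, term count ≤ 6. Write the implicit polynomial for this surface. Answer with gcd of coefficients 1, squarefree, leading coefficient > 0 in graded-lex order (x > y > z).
2*x^2 + 3*x*z + y^2 - 2*y*z - 3*z^2 + 1

There are 2 components.
Degree: a generic line meets the surface in up to 2 points, so deg p = 2.
Against the integer gridlines: it misses every integer gridline on the x-axis; the surface avoids every integer y-axis point in the box.
The integer polynomial consistent with all of this is the stated p.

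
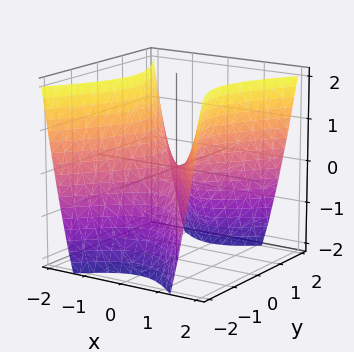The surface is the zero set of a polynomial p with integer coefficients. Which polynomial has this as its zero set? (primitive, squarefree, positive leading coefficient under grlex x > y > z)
(a) deg p = 2. A hyperbolic paraboloid; a quadric.
(b) Symmetries: it's symmetric under x → −x, forcing even powers of x; the y ↦ −y reflection is a symmetry, so y appears only in even powers.
(c) Observable constraints: one y-axis crossing is at y = 0; one z-axis crossing is at z = 0; one x-axis crossing is at x = 0.
(d) The integer polynomial consistent with all of this is the stated p.

3*x^2 - 2*y^2 - 2*z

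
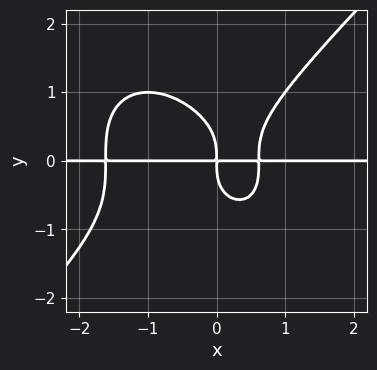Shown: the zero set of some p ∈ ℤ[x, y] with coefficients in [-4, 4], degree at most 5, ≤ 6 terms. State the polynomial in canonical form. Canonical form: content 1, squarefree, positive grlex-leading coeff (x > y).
1. The degree is 4 — no degree-3 curve has this shape.
2. Against the integer gridlines: the visible x-axis segment lies entirely on the curve.
3. Matching integer coefficients to the picture gives p.

x^3*y - y^4 + x^2*y - x*y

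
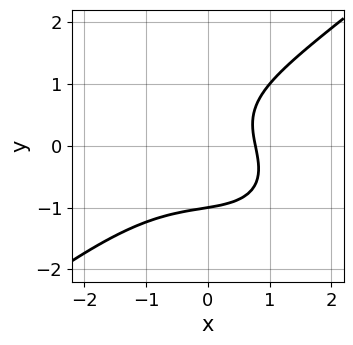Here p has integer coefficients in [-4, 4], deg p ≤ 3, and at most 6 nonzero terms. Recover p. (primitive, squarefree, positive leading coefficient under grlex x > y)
deg p = 3. The shape is more complex than any degree-2 curve.
Against the integer gridlines: one y-axis crossing is at y = -1.
Matching integer coefficients to the picture gives p.

x^3 - 2*y^3 + x*y + 2*x - 2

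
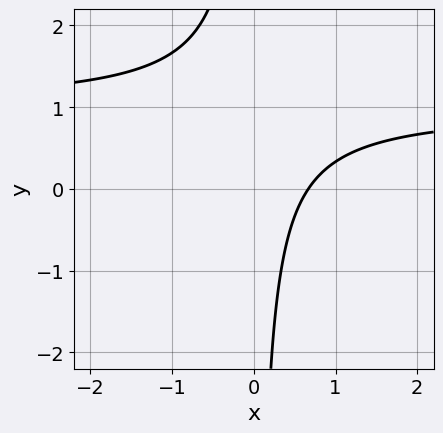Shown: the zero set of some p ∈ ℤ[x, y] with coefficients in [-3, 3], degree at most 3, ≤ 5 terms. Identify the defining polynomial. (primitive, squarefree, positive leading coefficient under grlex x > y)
3*x*y - 3*x + 2

1. The degree is 2 — the shape is more complex than any degree-1 curve.
2. Against the integer gridlines: the curve avoids every integer y-axis point in the box.
3. Matching integer coefficients to the picture gives p.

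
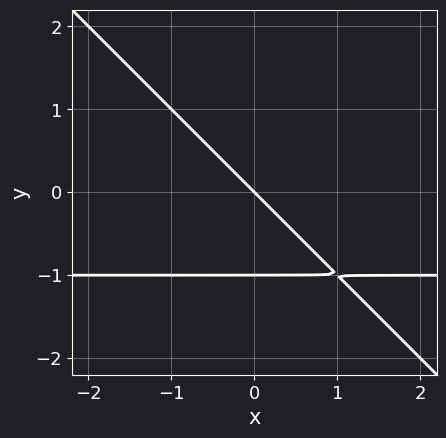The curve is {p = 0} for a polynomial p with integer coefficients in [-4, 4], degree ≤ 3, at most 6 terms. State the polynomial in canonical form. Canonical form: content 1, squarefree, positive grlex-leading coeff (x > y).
x*y + y^2 + x + y

1. deg p = 2. The shape is more complex than any degree-1 curve.
2. From the visible intercepts: the y-axis gridline crossings are at y ∈ {-1, 0}; one x-axis crossing is at x = 0.
3. Matching integer coefficients to the picture gives p.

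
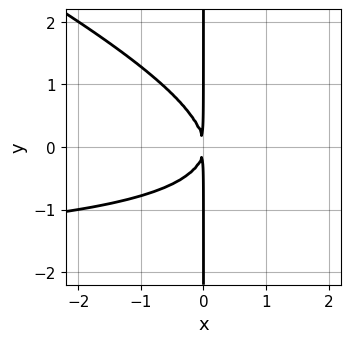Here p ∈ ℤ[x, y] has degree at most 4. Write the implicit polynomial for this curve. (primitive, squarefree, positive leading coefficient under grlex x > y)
Degree: the shape is more complex than any degree-2 curve, so deg p = 3.
Observable constraints: every point of the y-axis in the box is on the curve.
Matching integer coefficients to the picture gives p.

x^2*y + 2*x*y^2 + 2*x^2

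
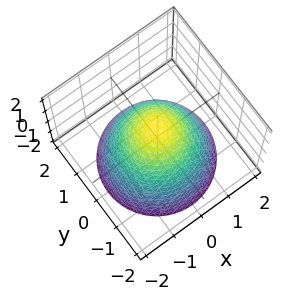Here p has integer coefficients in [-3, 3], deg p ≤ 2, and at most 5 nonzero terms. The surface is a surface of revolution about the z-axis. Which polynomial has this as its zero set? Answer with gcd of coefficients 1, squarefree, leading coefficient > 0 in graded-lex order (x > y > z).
1. Degree: no degree-1 surface has this shape, so deg p = 2.
2. By symmetry, the z-axis is an axis of rotation, so x and y enter only as x² + y².
3. Reading off the gridlines: one z-axis crossing is at z = 1; a circular section at z = -1 has radius between 1 and 2; the y-axis gridline crossings are at y ∈ {-1, 1}; among the integer gridlines, it crosses the x-axis at x ∈ {-1, 1}.
4. Putting this together gives p.

x^2 + y^2 + z - 1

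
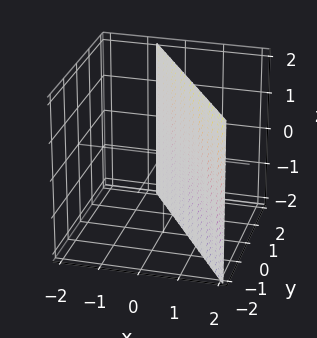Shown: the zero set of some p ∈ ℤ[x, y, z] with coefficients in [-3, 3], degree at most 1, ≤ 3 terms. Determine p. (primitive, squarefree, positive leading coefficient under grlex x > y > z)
3*x + 2*y - 2

Degree: every cross-section is a straight line — this is a plane, so deg p = 1.
From the axis intercepts and sections: no z-intercept at any integer in the box; one y-axis crossing is at y = 1.
Assembling these constraints gives the stated polynomial.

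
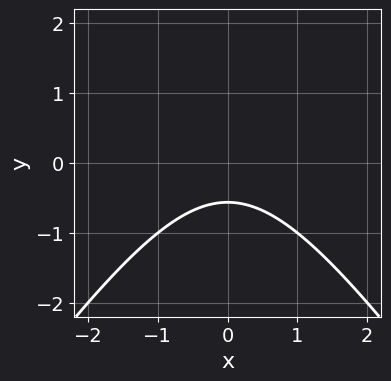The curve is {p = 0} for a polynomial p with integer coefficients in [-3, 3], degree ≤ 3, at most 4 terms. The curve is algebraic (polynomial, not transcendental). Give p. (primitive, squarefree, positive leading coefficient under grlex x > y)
2*x^2 - y^2 + 3*y + 2

First, deg p = 2. The shape is more complex than any degree-1 curve.
Next, symmetries: it's symmetric under x → −x, forcing even powers of x.
Then, from the axis intercepts and sections: it misses every integer gridline on the x-axis.
Finally, fitting integer coefficients to these (and the overall shape) gives p.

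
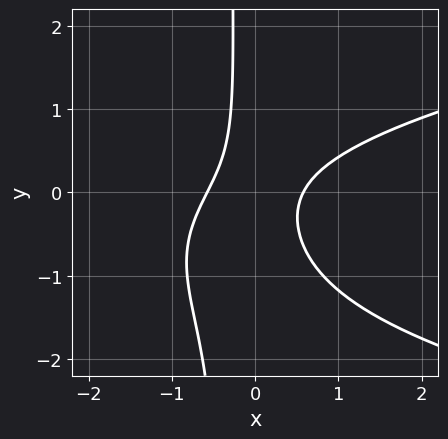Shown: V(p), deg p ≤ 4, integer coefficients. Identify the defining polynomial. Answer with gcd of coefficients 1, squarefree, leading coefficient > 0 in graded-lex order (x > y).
First, deg p = 3. No degree-2 curve has this shape.
Then, from the axis intercepts and sections: it misses every integer gridline on the y-axis.
Finally, these observations pin down the coefficients.

3*x*y^2 - 3*x^2 + 3*x*y + y^2 + 1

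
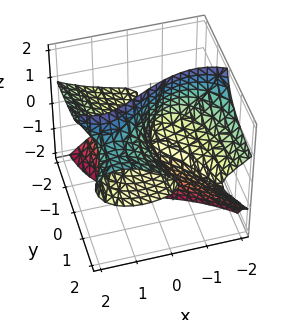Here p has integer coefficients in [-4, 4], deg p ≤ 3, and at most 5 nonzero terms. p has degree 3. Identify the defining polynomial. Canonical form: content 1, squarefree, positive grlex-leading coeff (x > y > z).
(a) deg p = 3. No degree-2 surface has this shape.
(b) Against the integer gridlines: the visible z-axis segment lies entirely on the surface; it crosses the x-axis at the gridline x = 0.
(c) Matching integer coefficients to the picture gives p. Check: (0, 1, 0) on the y-axis lies on the surface, and p(0, 1, 0) = 0. ✓

x^3 - y^2*z + 3*y*z^2 - x*y - 3*x*z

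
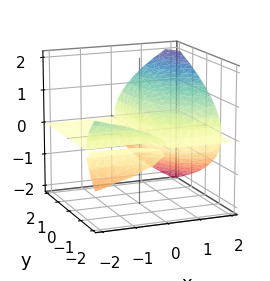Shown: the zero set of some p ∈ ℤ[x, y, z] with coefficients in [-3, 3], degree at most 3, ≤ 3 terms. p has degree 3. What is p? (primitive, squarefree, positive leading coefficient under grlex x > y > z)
2*x*y*z - 3*z^3 + 3*x*z

1. There are 2 components.
2. Degree: no degree-2 surface has this shape, so deg p = 3.
3. Checking where it meets the axes: one z-axis crossing is at z = 0; every point of the x-axis in the box is on the surface.
4. Fitting integer coefficients to these (and the overall shape) gives p.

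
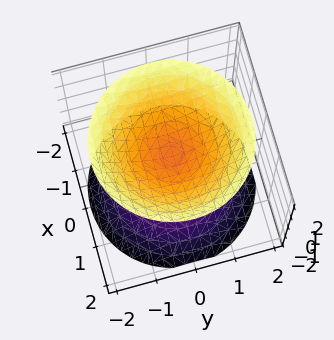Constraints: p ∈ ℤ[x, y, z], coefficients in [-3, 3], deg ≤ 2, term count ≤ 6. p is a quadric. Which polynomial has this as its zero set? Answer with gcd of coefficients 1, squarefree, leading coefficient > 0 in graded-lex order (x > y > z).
2*x^2 + 2*y^2 - 2*z^2 + 1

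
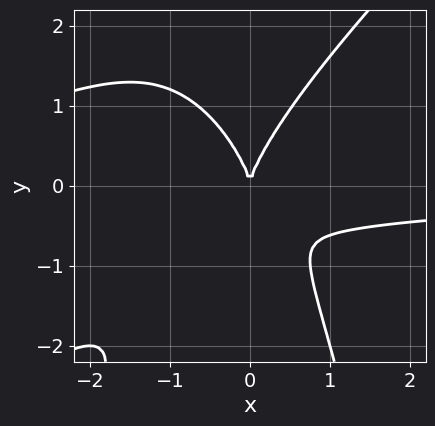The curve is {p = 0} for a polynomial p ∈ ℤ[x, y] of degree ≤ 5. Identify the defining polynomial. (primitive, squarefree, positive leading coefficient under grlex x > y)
Degree: a generic line meets the curve in up to 4 points, so deg p = 4.
From the visible intercepts: one y-axis crossing is at y = 0; it crosses the x-axis at the gridline x = 0.
These observations pin down the coefficients.

x^3*y - x^2*y^2 + 2*x^2*y - y^3 + 2*x^2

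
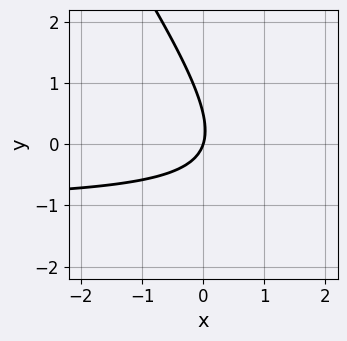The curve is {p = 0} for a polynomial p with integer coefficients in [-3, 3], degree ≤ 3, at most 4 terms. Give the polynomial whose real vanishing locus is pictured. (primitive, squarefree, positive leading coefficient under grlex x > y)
3*x*y + 2*y^2 + 3*x - y

First, deg p = 2. No degree-1 curve has this shape.
Next, checking where it meets the axes: it meets the x-axis at x = 0 (among the integer gridlines); one y-axis crossing is at y = 0.
Finally, together with the visible shape, these determine p as stated.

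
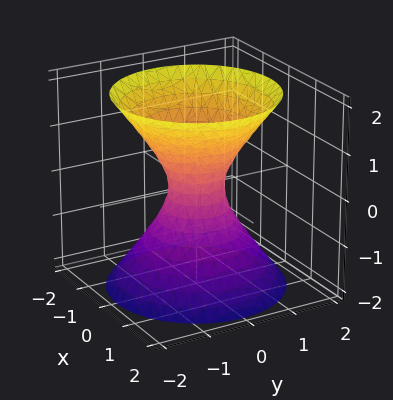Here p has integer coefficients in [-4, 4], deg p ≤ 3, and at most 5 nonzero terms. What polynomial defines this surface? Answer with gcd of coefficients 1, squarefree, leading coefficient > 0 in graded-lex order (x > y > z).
3*x^2 + 3*y^2 - 2*z^2 - 1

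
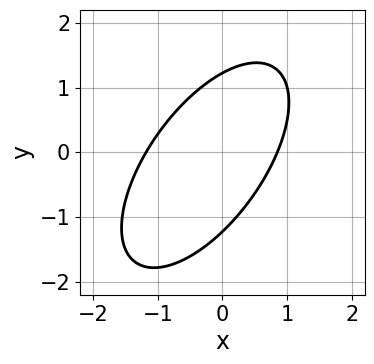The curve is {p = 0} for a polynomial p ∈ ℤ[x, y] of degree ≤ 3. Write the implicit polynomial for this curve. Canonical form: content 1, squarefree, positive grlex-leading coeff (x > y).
3*x^2 - 3*x*y + 2*y^2 + x - 3

First, the degree is 2 — a generic line meets the curve in up to 2 points.
Finally, solving for integer coefficients yields p as stated.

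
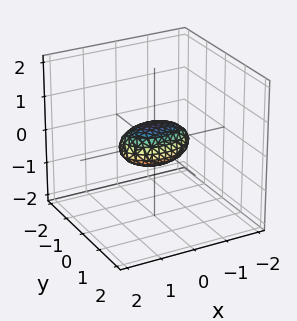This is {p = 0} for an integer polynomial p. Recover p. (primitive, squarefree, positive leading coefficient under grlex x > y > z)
x^2 + 2*y^2 + 3*z^2 - 1

First, the degree is 2 — a closed, bounded, convex surface; a quadric.
Next, symmetries: it's symmetric under x → −x, forcing even powers of x; it's symmetric under z → −z, forcing even powers of z; the y ↦ −y reflection is a symmetry, so y appears only in even powers.
Then, from the axis intercepts and sections: the x-axis gridline crossings are at x ∈ {-1, 1}.
Finally, together with the visible shape, these determine p as stated.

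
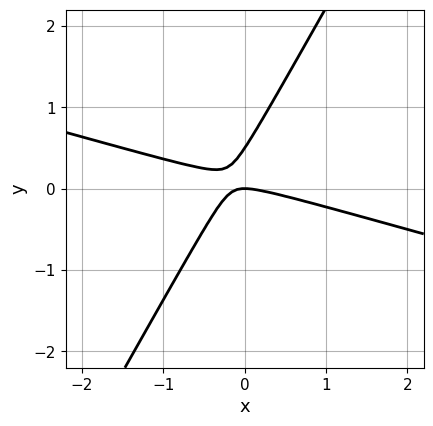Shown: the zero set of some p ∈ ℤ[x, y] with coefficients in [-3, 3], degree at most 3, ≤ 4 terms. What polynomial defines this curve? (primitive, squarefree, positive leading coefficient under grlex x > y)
x^2 + 3*x*y - 2*y^2 + y

First, deg p = 2.
Then, checking where it meets the axes: it crosses the y-axis at the gridline y = 0; one x-axis crossing is at x = 0.
Finally, assembling these constraints gives the stated polynomial.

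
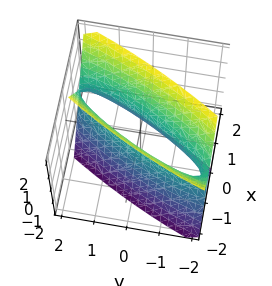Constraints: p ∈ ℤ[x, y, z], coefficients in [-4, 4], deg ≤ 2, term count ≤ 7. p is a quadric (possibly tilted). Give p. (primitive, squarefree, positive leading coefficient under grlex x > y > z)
3*x^2 - 3*x*y + y^2 - z^2 - 1

1. Degree: no degree-1 surface has this shape, so deg p = 2.
2. Checking where it meets the axes: the y-axis gridline crossings are at y ∈ {-1, 1}; the surface avoids every integer z-axis point in the box.
3. Assembling these constraints gives the stated polynomial.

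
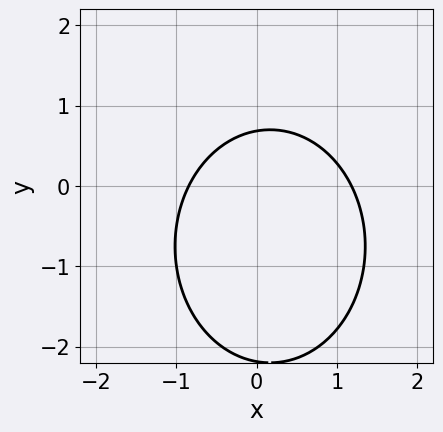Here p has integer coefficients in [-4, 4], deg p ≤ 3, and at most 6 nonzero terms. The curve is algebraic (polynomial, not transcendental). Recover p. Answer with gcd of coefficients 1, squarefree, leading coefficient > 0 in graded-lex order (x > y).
First, the degree is 2 — the shape is more complex than any degree-1 curve.
Finally, solving for integer coefficients yields p as stated.

3*x^2 + 2*y^2 - x + 3*y - 3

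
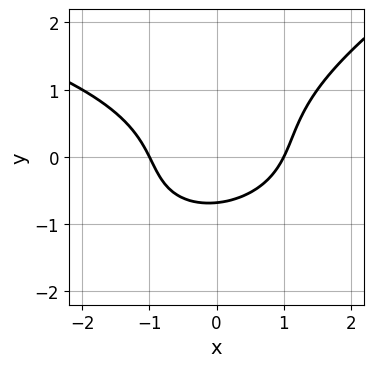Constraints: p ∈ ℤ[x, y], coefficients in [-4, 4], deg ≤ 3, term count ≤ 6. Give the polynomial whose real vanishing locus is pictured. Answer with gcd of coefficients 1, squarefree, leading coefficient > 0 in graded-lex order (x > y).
x*y^2 - 2*y^3 + 2*x^2 - 2*y - 2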